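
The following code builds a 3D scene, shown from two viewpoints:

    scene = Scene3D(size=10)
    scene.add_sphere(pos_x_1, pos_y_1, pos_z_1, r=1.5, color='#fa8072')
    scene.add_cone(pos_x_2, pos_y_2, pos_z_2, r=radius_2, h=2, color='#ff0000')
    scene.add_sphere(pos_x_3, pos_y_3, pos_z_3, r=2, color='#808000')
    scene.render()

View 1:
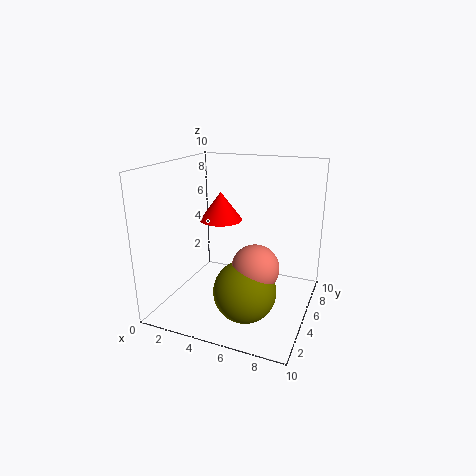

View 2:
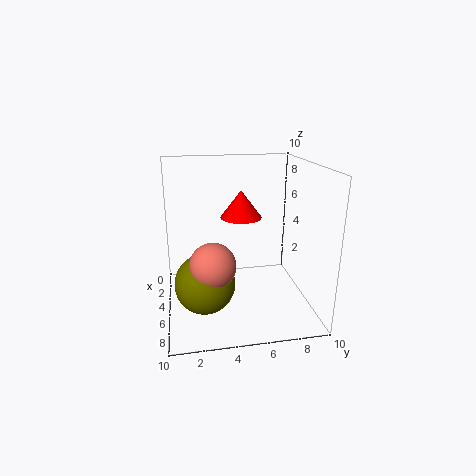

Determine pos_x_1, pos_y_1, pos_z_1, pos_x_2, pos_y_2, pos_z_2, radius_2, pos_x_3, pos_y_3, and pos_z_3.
pos_x_1 = 7, pos_y_1 = 3, pos_z_1 = 4, pos_x_2 = 3.5, pos_y_2 = 5.5, pos_z_2 = 6, radius_2 = 1.5, pos_x_3 = 6.5, pos_y_3 = 2.5, pos_z_3 = 2.5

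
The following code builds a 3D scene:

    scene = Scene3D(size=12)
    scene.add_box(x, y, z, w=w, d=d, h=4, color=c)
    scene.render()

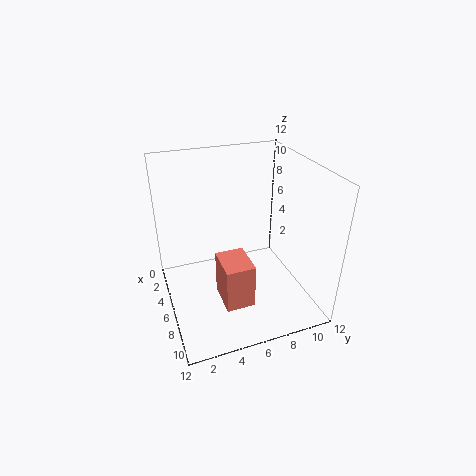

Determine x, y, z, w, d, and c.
x = 5; y = 4.25; z = 0.25; w = 3.25; d = 2.5; c = 'salmon'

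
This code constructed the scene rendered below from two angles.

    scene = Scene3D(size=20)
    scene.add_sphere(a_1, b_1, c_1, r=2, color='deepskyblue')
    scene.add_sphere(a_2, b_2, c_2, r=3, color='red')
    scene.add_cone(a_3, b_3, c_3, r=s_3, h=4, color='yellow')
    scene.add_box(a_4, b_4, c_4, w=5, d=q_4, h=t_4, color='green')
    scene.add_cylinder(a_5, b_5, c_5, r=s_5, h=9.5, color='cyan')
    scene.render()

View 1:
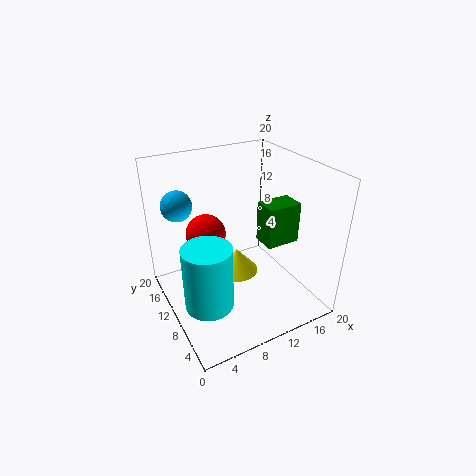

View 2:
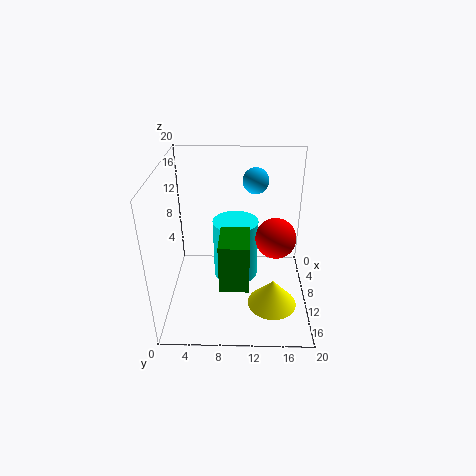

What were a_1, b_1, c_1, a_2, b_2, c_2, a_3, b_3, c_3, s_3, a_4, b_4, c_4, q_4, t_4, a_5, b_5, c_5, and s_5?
a_1 = 2.5, b_1 = 12.5, c_1 = 15.5, a_2 = 7.5, b_2 = 15.5, c_2 = 8.5, a_3 = 12.5, b_3 = 15, c_3 = 0.5, s_3 = 3.5, a_4 = 14, b_4 = 8, c_4 = 8, q_4 = 3.5, t_4 = 6, a_5 = 5, b_5 = 9.5, c_5 = 0.5, s_5 = 3.5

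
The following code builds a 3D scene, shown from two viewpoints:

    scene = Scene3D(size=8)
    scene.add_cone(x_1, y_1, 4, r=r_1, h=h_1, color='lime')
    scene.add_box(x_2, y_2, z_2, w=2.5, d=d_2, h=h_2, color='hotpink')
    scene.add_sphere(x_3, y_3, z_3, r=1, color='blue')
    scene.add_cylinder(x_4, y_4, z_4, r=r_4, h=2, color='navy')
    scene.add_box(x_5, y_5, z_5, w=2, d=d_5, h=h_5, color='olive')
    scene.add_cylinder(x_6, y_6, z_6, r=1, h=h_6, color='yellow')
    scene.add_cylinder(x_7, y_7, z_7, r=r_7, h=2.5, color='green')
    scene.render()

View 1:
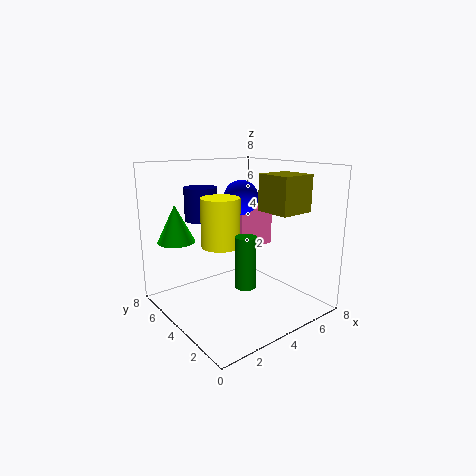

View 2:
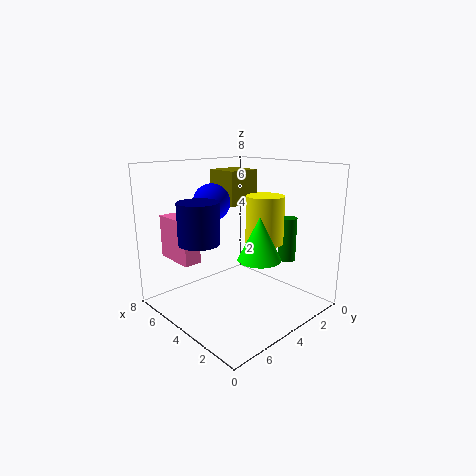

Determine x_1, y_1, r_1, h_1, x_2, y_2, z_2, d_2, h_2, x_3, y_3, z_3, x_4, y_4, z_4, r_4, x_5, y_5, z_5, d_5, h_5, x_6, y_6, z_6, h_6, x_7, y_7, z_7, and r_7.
x_1 = 1, y_1 = 5.5, r_1 = 1, h_1 = 2, x_2 = 5.5, y_2 = 5.5, z_2 = 2.5, d_2 = 1, h_2 = 2.5, x_3 = 5, y_3 = 5, z_3 = 6, x_4 = 3.5, y_4 = 7, z_4 = 4.5, r_4 = 1, x_5 = 5, y_5 = 1.5, z_5 = 5.5, d_5 = 2, h_5 = 2, x_6 = 2.5, y_6 = 3.5, z_6 = 4, h_6 = 2.5, x_7 = 2.5, y_7 = 1.5, z_7 = 2.5, r_7 = 0.5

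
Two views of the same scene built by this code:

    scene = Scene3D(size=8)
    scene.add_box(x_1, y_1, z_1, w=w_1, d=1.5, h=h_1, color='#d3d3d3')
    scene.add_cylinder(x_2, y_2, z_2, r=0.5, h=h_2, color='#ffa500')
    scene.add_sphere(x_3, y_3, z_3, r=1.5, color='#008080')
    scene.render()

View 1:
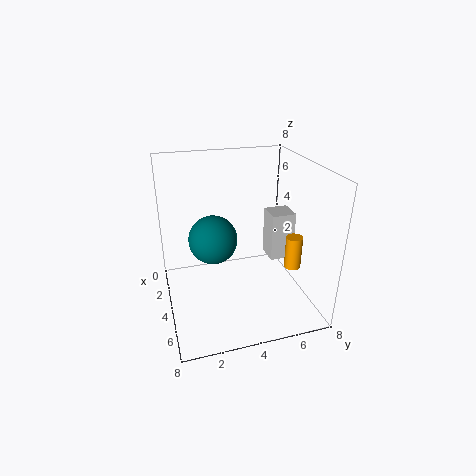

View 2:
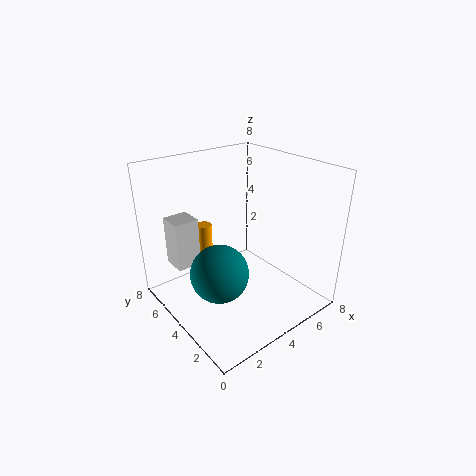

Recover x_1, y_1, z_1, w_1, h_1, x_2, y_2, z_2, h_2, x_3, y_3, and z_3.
x_1 = 1.5, y_1 = 6.5, z_1 = 1.5, w_1 = 1.5, h_1 = 3, x_2 = 4, y_2 = 7.5, z_2 = 1.5, h_2 = 2, x_3 = 2, y_3 = 3, z_3 = 3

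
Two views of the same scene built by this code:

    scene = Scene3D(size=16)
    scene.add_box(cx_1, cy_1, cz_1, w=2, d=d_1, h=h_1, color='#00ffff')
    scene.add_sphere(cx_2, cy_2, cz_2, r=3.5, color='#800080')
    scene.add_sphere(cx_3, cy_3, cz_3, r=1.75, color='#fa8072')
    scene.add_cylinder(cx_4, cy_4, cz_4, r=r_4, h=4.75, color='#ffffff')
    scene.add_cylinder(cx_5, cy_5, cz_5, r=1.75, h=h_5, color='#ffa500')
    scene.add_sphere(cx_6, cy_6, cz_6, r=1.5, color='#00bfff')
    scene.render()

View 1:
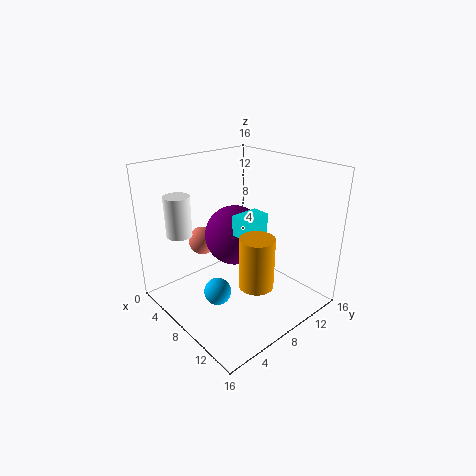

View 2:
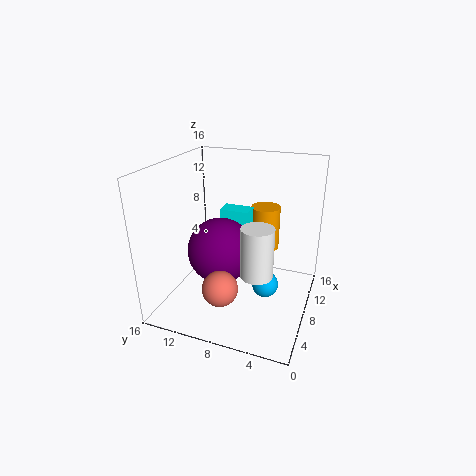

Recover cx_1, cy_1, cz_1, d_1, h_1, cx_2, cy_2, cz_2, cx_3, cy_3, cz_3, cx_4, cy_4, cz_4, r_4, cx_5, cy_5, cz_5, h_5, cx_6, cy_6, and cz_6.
cx_1 = 8.25; cy_1 = 7; cz_1 = 8.75; d_1 = 3.25; h_1 = 2.25; cx_2 = 6; cy_2 = 9.25; cz_2 = 7.25; cx_3 = 1.75; cy_3 = 7.5; cz_3 = 5.5; cx_4 = 2.25; cy_4 = 4; cz_4 = 7.5; r_4 = 1.5; cx_5 = 12.75; cy_5 = 6.25; cz_5 = 5; h_5 = 5.25; cx_6 = 8.25; cy_6 = 4.75; cz_6 = 2.5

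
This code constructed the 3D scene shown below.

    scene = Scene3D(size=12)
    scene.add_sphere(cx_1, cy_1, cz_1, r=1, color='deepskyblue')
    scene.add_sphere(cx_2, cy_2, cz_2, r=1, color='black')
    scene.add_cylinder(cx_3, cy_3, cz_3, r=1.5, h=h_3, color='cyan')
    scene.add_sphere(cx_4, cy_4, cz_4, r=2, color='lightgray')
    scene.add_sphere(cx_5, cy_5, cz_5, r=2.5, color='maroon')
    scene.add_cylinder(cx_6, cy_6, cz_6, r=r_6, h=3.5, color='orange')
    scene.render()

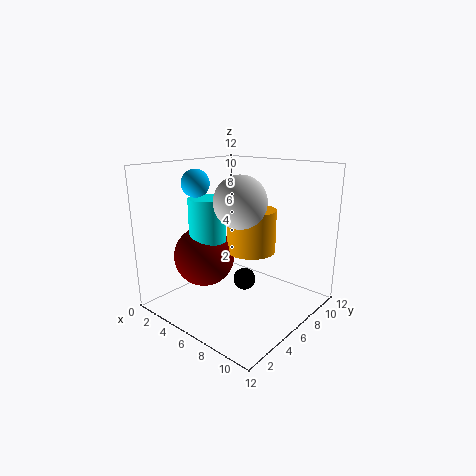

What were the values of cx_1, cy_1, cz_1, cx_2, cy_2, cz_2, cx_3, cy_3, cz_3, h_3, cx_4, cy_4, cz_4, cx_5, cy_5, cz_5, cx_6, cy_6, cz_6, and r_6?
cx_1 = 5.5
cy_1 = 2
cz_1 = 11
cx_2 = 5.5
cy_2 = 7.5
cz_2 = 1.5
cx_3 = 4.5
cy_3 = 4
cz_3 = 4.5
h_3 = 5
cx_4 = 7.5
cy_4 = 4.5
cz_4 = 9.5
cx_5 = 4
cy_5 = 4
cz_5 = 4.5
cx_6 = 7
cy_6 = 6.5
cz_6 = 5
r_6 = 2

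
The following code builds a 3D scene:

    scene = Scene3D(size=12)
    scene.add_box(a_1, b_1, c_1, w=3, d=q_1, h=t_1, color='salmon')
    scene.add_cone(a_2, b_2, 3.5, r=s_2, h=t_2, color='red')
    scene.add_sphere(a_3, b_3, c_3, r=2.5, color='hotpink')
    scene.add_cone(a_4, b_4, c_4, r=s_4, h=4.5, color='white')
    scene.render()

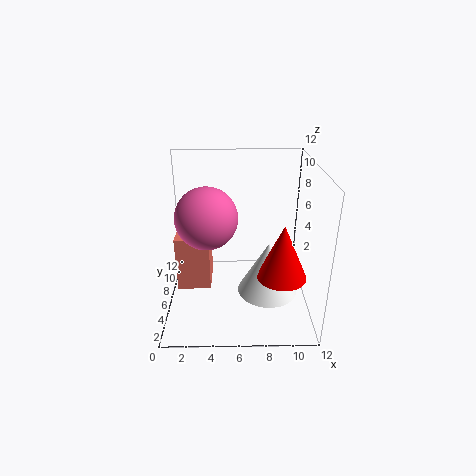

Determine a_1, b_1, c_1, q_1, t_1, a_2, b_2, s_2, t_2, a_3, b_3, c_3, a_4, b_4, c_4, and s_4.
a_1 = 0.5; b_1 = 6.5; c_1 = 0.5; q_1 = 3.5; t_1 = 5; a_2 = 9.5; b_2 = 4; s_2 = 2; t_2 = 4.5; a_3 = 3.5; b_3 = 5.5; c_3 = 8; a_4 = 8.5; b_4 = 5; c_4 = 1.5; s_4 = 2.5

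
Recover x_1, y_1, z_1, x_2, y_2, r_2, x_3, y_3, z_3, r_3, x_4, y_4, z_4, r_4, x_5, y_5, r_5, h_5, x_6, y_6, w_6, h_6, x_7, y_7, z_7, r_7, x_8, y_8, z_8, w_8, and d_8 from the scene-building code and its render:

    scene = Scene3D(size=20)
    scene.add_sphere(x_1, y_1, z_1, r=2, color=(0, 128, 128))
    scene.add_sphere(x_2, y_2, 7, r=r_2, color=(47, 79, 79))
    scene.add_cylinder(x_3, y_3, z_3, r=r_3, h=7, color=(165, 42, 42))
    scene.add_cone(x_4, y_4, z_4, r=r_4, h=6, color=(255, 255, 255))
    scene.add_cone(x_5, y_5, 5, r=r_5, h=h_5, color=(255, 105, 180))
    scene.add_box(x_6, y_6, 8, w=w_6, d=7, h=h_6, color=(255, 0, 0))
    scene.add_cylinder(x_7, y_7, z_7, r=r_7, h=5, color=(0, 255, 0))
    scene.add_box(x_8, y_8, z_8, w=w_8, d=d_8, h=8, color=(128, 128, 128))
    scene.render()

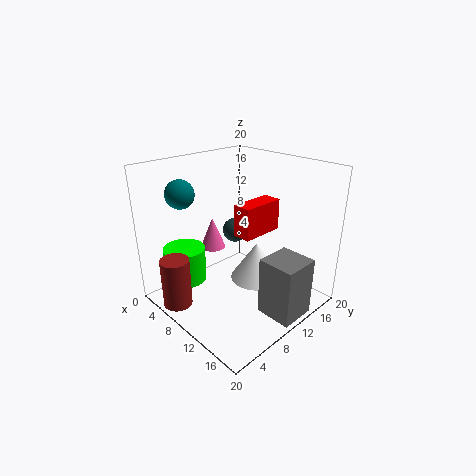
x_1 = 4, y_1 = 5, z_1 = 16, x_2 = 3, y_2 = 16, r_2 = 2, x_3 = 6, y_3 = 2, z_3 = 1, r_3 = 2, x_4 = 9, y_4 = 15, z_4 = 1, r_4 = 4, x_5 = 2, y_5 = 12, r_5 = 2, h_5 = 5, x_6 = 6, y_6 = 13, w_6 = 3, h_6 = 5, x_7 = 4, y_7 = 5, z_7 = 3, r_7 = 3, x_8 = 15, y_8 = 9, z_8 = 1, w_8 = 5, d_8 = 5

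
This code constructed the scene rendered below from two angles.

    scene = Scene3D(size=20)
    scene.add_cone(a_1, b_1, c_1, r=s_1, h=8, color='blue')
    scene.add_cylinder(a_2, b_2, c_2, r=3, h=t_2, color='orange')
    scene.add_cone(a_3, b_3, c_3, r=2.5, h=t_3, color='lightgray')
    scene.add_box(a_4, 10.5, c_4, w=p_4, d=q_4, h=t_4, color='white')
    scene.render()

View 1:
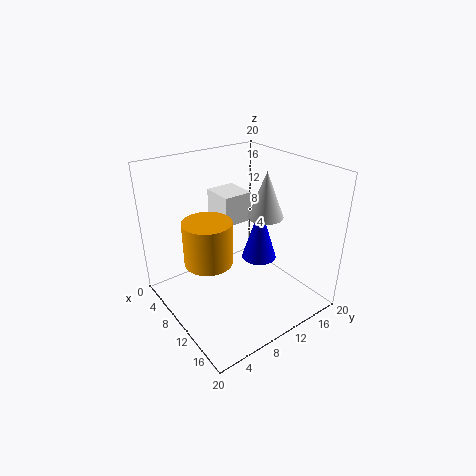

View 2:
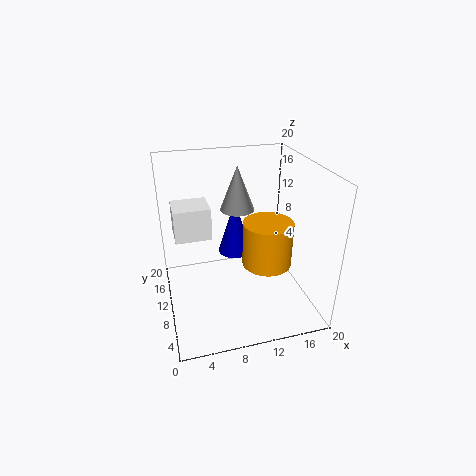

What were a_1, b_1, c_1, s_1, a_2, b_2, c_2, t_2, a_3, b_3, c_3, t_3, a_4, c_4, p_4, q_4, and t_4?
a_1 = 10.5, b_1 = 13.5, c_1 = 6, s_1 = 2.5, a_2 = 12, b_2 = 4, c_2 = 9.5, t_2 = 5.5, a_3 = 11, b_3 = 14, c_3 = 12.5, t_3 = 6.5, a_4 = 1.5, c_4 = 10, p_4 = 5, q_4 = 4.5, t_4 = 4.5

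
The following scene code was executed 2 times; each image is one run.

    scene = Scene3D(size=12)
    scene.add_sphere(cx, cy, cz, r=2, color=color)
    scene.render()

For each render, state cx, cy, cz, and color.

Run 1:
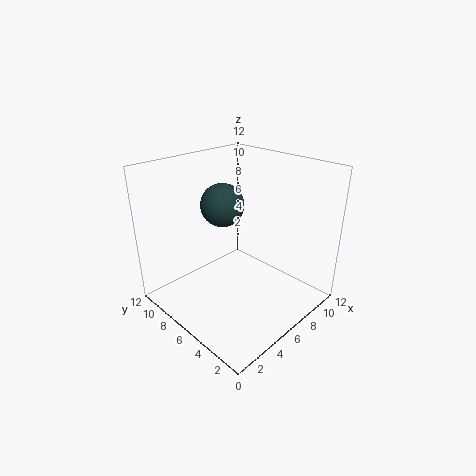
cx = 7.5; cy = 9.5; cz = 7.5; color = 'darkslategray'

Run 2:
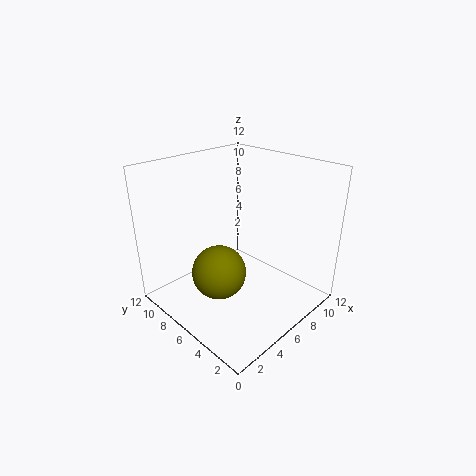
cx = 2.5; cy = 4.5; cz = 5; color = 'olive'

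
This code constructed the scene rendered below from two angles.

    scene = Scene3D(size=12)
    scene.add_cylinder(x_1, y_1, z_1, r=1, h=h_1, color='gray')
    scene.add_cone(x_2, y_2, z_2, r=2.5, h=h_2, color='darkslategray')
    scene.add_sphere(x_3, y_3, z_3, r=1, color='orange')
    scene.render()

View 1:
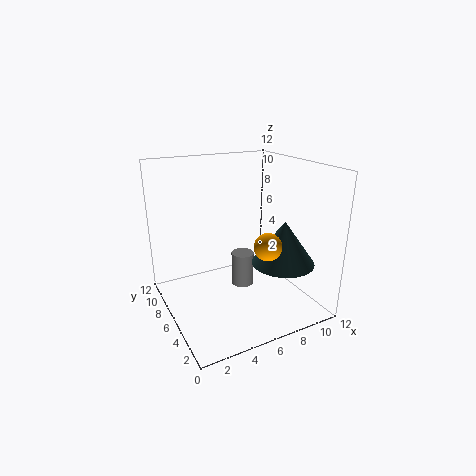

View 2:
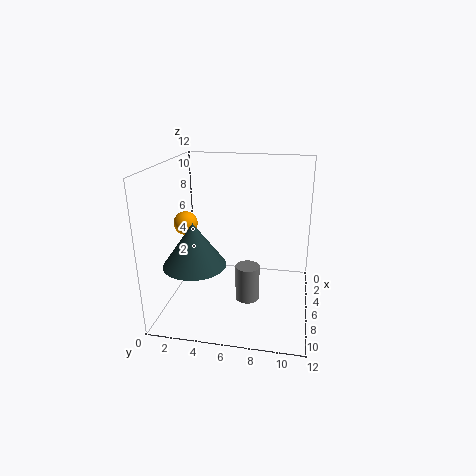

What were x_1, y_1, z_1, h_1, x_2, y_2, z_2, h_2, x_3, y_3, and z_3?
x_1 = 7
y_1 = 7
z_1 = 1
h_1 = 3
x_2 = 8.5
y_2 = 3
z_2 = 4.5
h_2 = 3.5
x_3 = 6
y_3 = 1.5
z_3 = 7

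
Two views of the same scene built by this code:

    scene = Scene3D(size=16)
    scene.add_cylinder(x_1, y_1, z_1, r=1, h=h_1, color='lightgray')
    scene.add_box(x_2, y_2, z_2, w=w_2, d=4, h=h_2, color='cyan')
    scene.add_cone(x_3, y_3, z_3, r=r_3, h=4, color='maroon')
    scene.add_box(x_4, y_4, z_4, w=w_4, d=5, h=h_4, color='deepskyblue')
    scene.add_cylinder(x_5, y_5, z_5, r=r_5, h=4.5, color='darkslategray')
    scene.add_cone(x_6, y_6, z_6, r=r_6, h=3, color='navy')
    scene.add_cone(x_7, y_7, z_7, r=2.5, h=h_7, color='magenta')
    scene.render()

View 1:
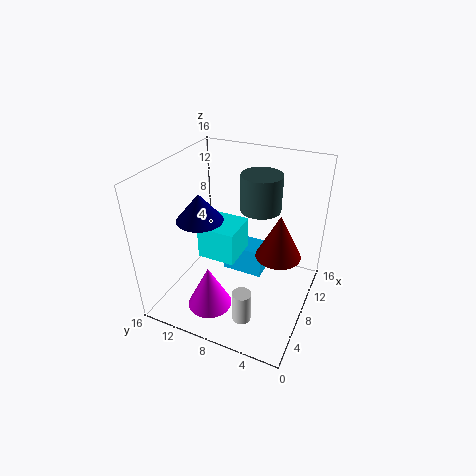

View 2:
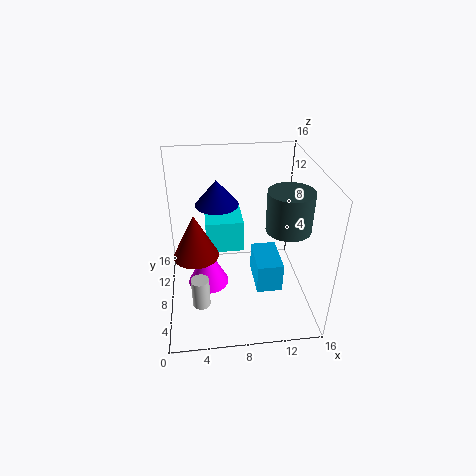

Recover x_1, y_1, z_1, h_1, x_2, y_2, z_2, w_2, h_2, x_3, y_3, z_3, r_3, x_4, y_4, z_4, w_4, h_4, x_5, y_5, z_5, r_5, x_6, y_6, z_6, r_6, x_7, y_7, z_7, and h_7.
x_1 = 3.5
y_1 = 5.5
z_1 = 1
h_1 = 3.5
x_2 = 4.5
y_2 = 7
z_2 = 7
w_2 = 4
h_2 = 3.5
x_3 = 3.5
y_3 = 2
z_3 = 10.5
r_3 = 2
x_4 = 10
y_4 = 6
z_4 = 1.5
w_4 = 3
h_4 = 3.5
x_5 = 13.5
y_5 = 7.5
z_5 = 9
r_5 = 2.5
x_6 = 6
y_6 = 11.5
z_6 = 10.5
r_6 = 2.5
x_7 = 4.5
y_7 = 10
z_7 = 0.5
h_7 = 5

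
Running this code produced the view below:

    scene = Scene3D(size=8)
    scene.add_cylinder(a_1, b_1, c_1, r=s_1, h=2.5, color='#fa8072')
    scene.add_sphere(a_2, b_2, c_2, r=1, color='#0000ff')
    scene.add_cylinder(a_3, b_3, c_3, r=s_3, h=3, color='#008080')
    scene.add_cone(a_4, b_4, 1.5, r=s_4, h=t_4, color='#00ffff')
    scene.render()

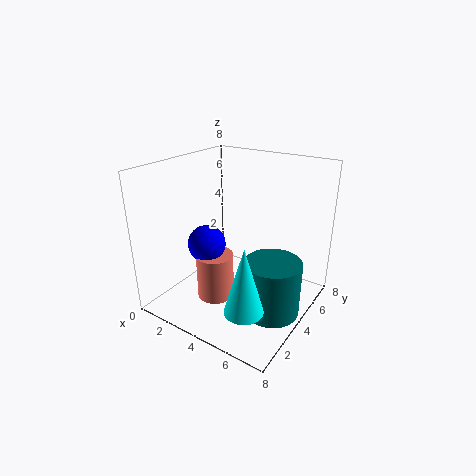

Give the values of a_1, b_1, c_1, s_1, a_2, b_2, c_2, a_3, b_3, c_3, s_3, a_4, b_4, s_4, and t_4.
a_1 = 3.5
b_1 = 2.5
c_1 = 1
s_1 = 1
a_2 = 3
b_2 = 2.5
c_2 = 4
a_3 = 6.5
b_3 = 3.5
c_3 = 0.5
s_3 = 1.5
a_4 = 6
b_4 = 1.5
s_4 = 1
t_4 = 3.5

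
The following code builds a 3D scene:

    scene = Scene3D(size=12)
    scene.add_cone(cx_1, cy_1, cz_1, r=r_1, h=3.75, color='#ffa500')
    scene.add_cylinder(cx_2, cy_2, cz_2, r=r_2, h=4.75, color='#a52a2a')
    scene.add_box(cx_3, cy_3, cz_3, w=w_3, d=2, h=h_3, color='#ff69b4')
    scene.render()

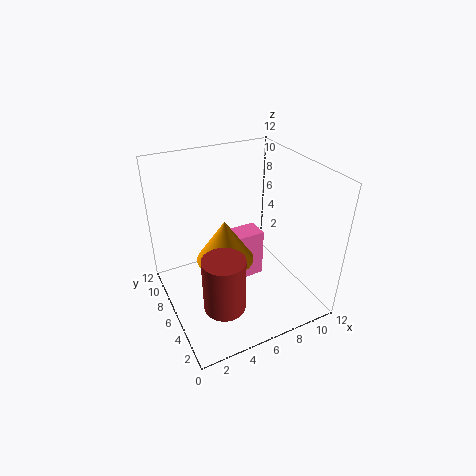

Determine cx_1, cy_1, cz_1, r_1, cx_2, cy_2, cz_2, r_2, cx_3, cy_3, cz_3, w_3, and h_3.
cx_1 = 5.25
cy_1 = 7
cz_1 = 3.5
r_1 = 2.5
cx_2 = 3.75
cy_2 = 4
cz_2 = 1
r_2 = 1.75
cx_3 = 5.75
cy_3 = 6.75
cz_3 = 0.75
w_3 = 3.25
h_3 = 4.5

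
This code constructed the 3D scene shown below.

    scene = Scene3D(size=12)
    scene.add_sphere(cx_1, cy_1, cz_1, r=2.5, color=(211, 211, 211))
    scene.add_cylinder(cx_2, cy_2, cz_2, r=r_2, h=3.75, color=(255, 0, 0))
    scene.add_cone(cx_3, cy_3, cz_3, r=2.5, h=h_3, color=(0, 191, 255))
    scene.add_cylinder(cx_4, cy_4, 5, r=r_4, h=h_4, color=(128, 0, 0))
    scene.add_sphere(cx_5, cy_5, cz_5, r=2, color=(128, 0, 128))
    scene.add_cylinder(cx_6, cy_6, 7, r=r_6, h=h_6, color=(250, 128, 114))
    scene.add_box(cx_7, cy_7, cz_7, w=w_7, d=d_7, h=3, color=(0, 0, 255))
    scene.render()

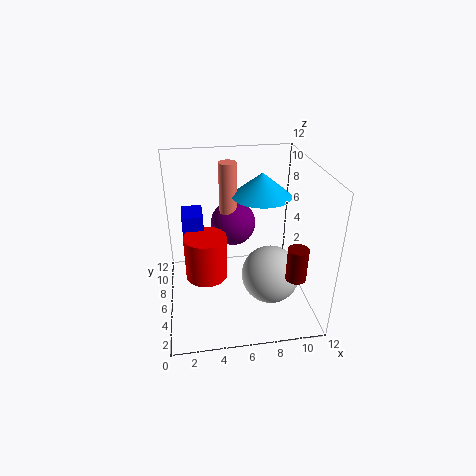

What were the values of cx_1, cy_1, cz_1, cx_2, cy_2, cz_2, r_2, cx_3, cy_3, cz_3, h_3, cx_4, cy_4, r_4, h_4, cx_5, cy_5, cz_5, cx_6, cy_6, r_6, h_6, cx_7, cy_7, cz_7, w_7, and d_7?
cx_1 = 8.75
cy_1 = 5.25
cz_1 = 2.5
cx_2 = 3.25
cy_2 = 5.75
cz_2 = 2.75
r_2 = 1.75
cx_3 = 8.25
cy_3 = 7.5
cz_3 = 9
h_3 = 2
cx_4 = 9.5
cy_4 = 1.25
r_4 = 0.75
h_4 = 2.5
cx_5 = 6
cy_5 = 8.75
cz_5 = 6
cx_6 = 5.5
cy_6 = 8.25
r_6 = 0.75
h_6 = 4.75
cx_7 = 1.5
cy_7 = 6.75
cz_7 = 4.75
w_7 = 1.75
d_7 = 2.5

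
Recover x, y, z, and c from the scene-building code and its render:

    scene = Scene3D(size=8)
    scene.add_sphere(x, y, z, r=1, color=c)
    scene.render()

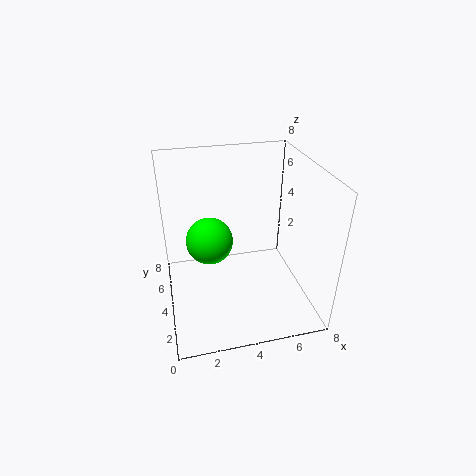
x = 2
y = 1
z = 6
c = 'lime'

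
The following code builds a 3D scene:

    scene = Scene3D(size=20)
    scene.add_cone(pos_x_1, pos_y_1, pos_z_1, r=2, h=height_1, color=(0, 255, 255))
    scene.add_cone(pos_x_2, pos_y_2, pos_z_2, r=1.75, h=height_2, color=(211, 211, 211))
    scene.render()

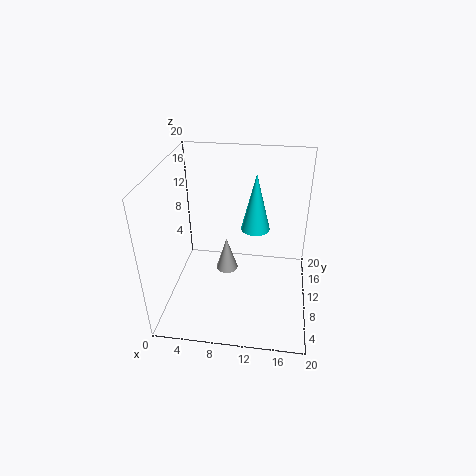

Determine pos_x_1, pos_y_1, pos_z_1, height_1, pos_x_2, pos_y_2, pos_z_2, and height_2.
pos_x_1 = 12.25
pos_y_1 = 11.25
pos_z_1 = 11
height_1 = 8
pos_x_2 = 7.5
pos_y_2 = 14.5
pos_z_2 = 1.25
height_2 = 5.5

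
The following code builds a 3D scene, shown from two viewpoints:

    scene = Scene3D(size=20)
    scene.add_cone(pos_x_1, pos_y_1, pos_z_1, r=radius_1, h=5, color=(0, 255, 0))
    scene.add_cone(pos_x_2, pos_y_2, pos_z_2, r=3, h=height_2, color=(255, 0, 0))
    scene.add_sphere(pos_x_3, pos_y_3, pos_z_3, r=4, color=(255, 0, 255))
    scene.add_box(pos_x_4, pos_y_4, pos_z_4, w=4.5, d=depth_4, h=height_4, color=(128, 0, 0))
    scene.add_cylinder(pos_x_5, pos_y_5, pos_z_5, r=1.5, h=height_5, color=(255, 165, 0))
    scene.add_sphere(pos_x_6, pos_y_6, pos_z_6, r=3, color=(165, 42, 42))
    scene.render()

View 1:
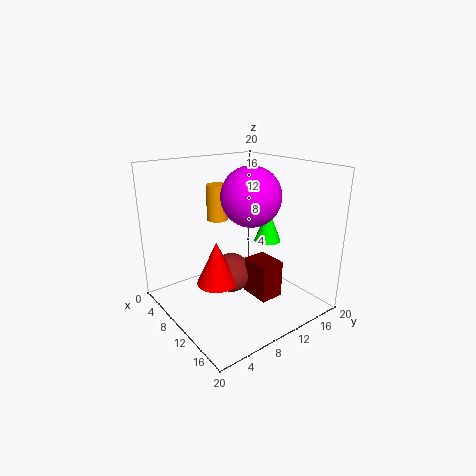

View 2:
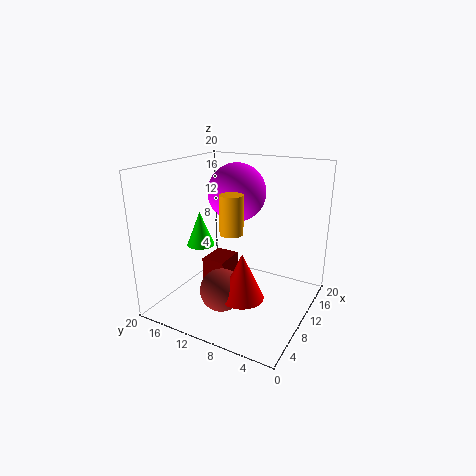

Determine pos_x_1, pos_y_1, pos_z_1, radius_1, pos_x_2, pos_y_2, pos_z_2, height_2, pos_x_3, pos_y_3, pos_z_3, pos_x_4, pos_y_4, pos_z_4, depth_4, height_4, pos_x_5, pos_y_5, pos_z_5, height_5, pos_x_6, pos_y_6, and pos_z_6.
pos_x_1 = 9.5, pos_y_1 = 16, pos_z_1 = 8, radius_1 = 2, pos_x_2 = 7.5, pos_y_2 = 8, pos_z_2 = 2.5, height_2 = 6.5, pos_x_3 = 11.5, pos_y_3 = 11, pos_z_3 = 16, pos_x_4 = 9, pos_y_4 = 12, pos_z_4 = 0.5, depth_4 = 3.5, height_4 = 5.5, pos_x_5 = 6.5, pos_y_5 = 9, pos_z_5 = 12, height_5 = 5, pos_x_6 = 7, pos_y_6 = 11, pos_z_6 = 3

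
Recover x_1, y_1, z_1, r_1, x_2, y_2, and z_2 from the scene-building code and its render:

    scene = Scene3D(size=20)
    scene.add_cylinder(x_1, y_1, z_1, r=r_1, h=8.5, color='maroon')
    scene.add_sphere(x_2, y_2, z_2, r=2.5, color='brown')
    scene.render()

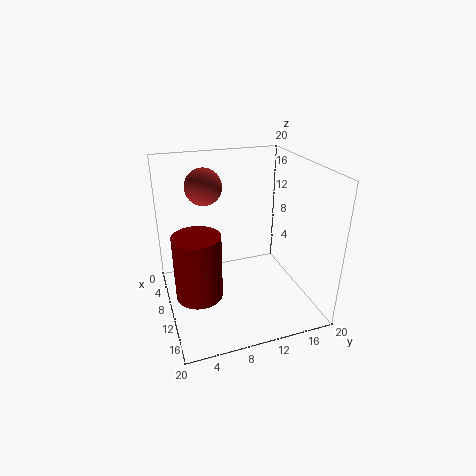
x_1 = 13.5; y_1 = 3.5; z_1 = 4.5; r_1 = 3; x_2 = 7.5; y_2 = 6; z_2 = 17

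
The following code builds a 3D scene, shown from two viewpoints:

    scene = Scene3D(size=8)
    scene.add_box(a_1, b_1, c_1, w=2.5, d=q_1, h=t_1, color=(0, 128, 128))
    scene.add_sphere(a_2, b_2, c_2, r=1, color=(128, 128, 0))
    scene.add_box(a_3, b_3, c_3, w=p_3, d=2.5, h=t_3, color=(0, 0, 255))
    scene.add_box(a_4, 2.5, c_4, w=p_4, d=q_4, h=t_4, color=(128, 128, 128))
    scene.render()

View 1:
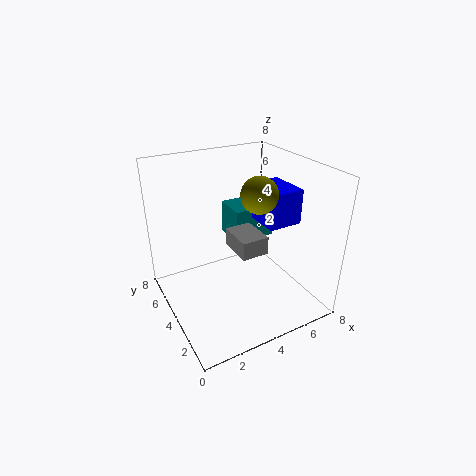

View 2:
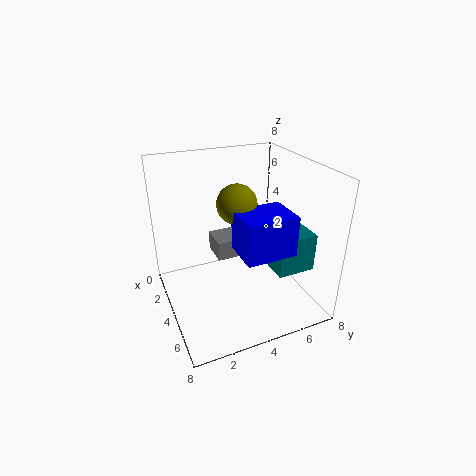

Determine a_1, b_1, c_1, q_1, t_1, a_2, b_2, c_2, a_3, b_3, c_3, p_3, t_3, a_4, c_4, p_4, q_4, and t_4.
a_1 = 4.5; b_1 = 5; c_1 = 3; q_1 = 2; t_1 = 2; a_2 = 5; b_2 = 3.5; c_2 = 6.5; a_3 = 5.5; b_3 = 3; c_3 = 4.5; p_3 = 2; t_3 = 2; a_4 = 3.5; c_4 = 3.5; p_4 = 1.5; q_4 = 2; t_4 = 1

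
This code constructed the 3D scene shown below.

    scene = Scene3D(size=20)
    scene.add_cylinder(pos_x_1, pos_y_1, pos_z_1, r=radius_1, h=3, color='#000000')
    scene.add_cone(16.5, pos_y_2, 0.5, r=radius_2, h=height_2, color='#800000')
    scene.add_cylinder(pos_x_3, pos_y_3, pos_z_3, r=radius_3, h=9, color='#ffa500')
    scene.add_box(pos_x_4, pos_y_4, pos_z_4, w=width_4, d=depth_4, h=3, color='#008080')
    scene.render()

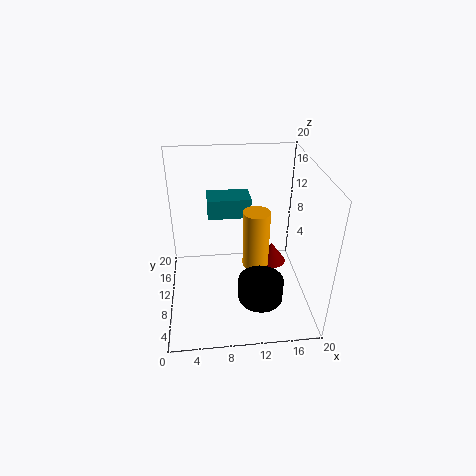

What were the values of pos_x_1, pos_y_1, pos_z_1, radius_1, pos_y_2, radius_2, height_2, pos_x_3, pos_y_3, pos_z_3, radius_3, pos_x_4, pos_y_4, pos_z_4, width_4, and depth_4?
pos_x_1 = 12.5; pos_y_1 = 5; pos_z_1 = 3.5; radius_1 = 3; pos_y_2 = 17; radius_2 = 2.5; height_2 = 3.5; pos_x_3 = 13; pos_y_3 = 12.5; pos_z_3 = 3.5; radius_3 = 2; pos_x_4 = 6; pos_y_4 = 14.5; pos_z_4 = 10.5; width_4 = 6.5; depth_4 = 4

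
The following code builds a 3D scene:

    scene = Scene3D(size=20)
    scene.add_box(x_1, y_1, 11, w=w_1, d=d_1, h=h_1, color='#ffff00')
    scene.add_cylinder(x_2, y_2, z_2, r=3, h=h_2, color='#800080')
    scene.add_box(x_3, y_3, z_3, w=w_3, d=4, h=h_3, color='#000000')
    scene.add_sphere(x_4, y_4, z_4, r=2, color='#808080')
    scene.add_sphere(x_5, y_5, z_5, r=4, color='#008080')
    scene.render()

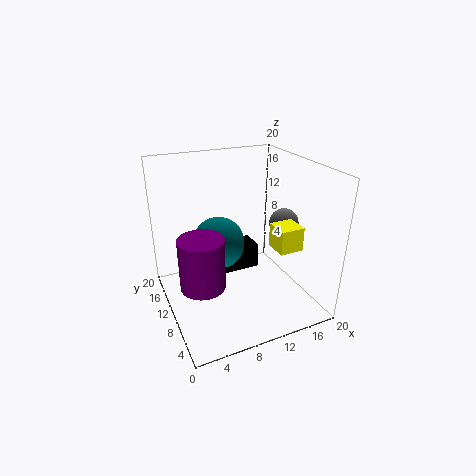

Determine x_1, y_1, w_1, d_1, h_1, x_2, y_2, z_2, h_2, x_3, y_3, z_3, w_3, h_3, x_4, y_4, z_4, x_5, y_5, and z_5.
x_1 = 12; y_1 = 2; w_1 = 3; d_1 = 3; h_1 = 3; x_2 = 4; y_2 = 8; z_2 = 5; h_2 = 7; x_3 = 10; y_3 = 15; z_3 = 1; w_3 = 6; h_3 = 4; x_4 = 16; y_4 = 8; z_4 = 12; x_5 = 9; y_5 = 15; z_5 = 7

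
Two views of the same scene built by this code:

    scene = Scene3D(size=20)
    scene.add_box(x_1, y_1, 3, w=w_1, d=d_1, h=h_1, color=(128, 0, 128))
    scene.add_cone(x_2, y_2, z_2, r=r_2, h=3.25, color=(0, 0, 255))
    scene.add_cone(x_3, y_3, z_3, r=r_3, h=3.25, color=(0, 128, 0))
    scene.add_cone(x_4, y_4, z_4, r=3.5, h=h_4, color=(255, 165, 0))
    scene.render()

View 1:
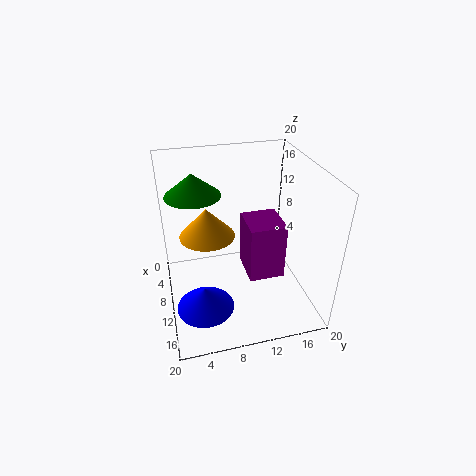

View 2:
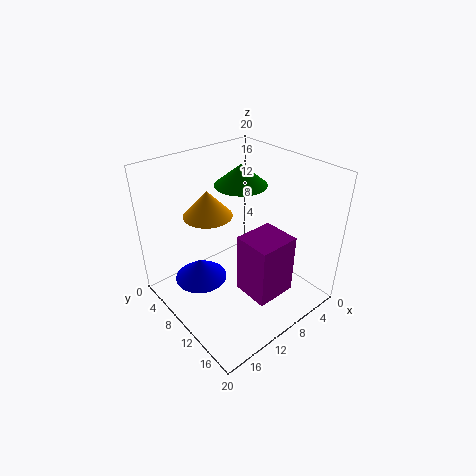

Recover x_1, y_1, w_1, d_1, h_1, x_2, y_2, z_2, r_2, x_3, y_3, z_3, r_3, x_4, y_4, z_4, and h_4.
x_1 = 5.75; y_1 = 11.5; w_1 = 5.75; d_1 = 5.25; h_1 = 8.5; x_2 = 13; y_2 = 4.5; z_2 = 1.25; r_2 = 4; x_3 = 5; y_3 = 4.75; z_3 = 14.75; r_3 = 4; x_4 = 11.75; y_4 = 5.5; z_4 = 12.25; h_4 = 3.75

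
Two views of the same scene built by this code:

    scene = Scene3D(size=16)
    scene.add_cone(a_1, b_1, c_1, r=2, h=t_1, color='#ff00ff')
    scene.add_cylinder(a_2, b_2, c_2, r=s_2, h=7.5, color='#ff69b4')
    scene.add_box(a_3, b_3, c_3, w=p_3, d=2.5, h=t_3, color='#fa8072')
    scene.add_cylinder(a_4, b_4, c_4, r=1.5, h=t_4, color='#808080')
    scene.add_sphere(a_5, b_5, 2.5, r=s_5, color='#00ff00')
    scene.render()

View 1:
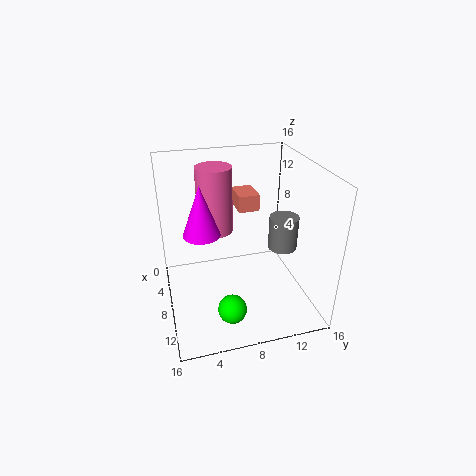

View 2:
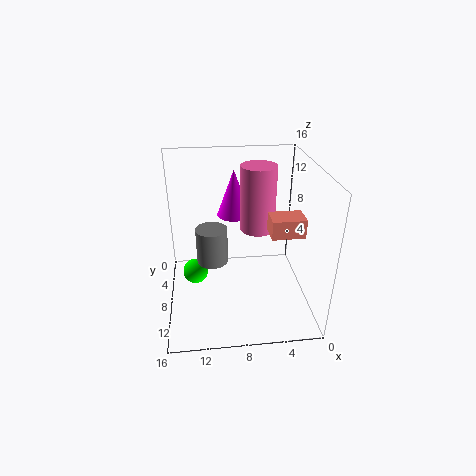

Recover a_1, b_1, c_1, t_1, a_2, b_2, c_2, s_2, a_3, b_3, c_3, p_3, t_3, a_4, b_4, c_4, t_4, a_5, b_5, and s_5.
a_1 = 8, b_1 = 4, c_1 = 9, t_1 = 5.5, a_2 = 5.5, b_2 = 6, c_2 = 8, s_2 = 2, a_3 = 1.5, b_3 = 9, c_3 = 9.5, p_3 = 3.5, t_3 = 2, a_4 = 11, b_4 = 12, c_4 = 8, t_4 = 3.5, a_5 = 13, b_5 = 6, s_5 = 1.5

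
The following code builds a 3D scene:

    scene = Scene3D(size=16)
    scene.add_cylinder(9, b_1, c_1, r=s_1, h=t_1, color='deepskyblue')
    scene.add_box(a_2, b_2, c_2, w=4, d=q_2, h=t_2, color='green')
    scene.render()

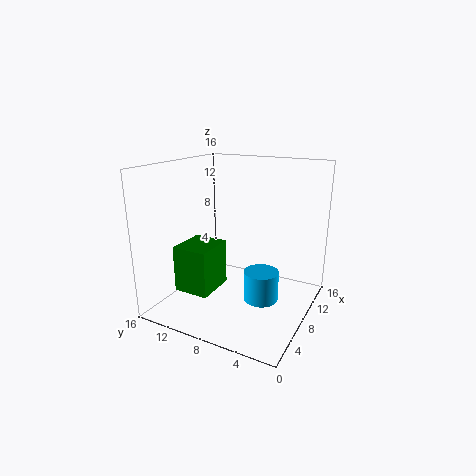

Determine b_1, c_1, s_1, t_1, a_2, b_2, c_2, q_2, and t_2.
b_1 = 5.5
c_1 = 0.5
s_1 = 2
t_1 = 3.5
a_2 = 0.5
b_2 = 7.5
c_2 = 4.5
q_2 = 3.5
t_2 = 4.5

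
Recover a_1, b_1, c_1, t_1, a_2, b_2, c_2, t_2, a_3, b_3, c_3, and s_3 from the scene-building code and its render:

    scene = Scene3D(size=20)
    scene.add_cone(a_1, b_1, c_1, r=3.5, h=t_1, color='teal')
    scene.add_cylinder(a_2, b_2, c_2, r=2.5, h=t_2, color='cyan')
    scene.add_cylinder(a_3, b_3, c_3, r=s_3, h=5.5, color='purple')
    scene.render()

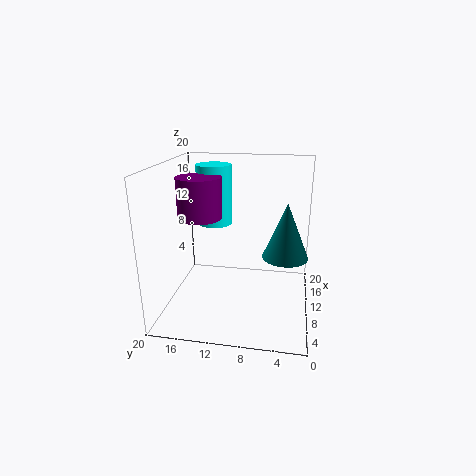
a_1 = 14.5, b_1 = 3.5, c_1 = 5.5, t_1 = 8.5, a_2 = 13, b_2 = 14, c_2 = 11, t_2 = 8.5, a_3 = 9, b_3 = 15, c_3 = 13, s_3 = 3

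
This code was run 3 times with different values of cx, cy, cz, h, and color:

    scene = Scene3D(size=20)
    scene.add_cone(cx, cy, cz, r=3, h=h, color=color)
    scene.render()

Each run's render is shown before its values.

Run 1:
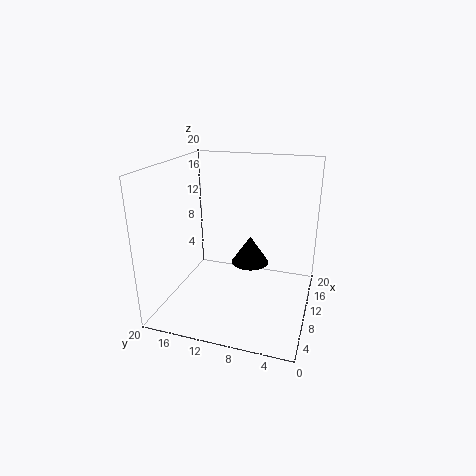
cx = 16.5
cy = 10
cz = 3
h = 4.5
color = 'black'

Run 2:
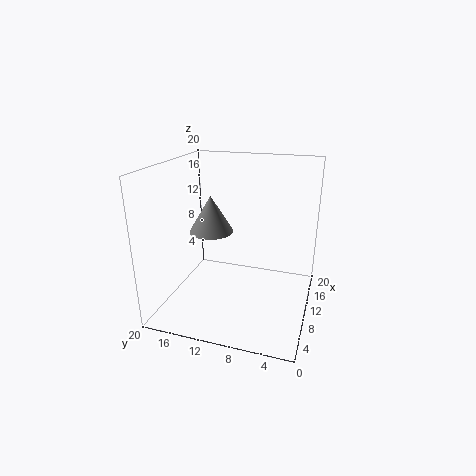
cx = 9
cy = 13.5
cz = 11
h = 5
color = 'gray'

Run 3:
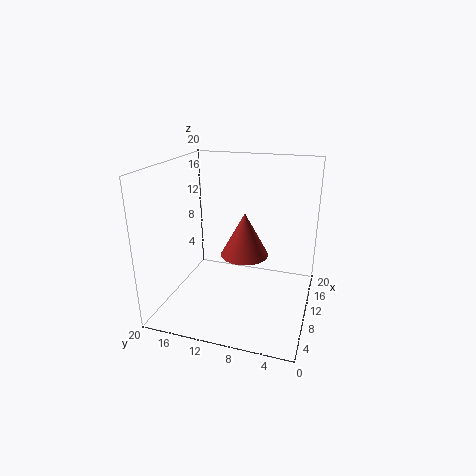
cx = 6.5
cy = 8
cz = 9.5
h = 5.5
color = 'brown'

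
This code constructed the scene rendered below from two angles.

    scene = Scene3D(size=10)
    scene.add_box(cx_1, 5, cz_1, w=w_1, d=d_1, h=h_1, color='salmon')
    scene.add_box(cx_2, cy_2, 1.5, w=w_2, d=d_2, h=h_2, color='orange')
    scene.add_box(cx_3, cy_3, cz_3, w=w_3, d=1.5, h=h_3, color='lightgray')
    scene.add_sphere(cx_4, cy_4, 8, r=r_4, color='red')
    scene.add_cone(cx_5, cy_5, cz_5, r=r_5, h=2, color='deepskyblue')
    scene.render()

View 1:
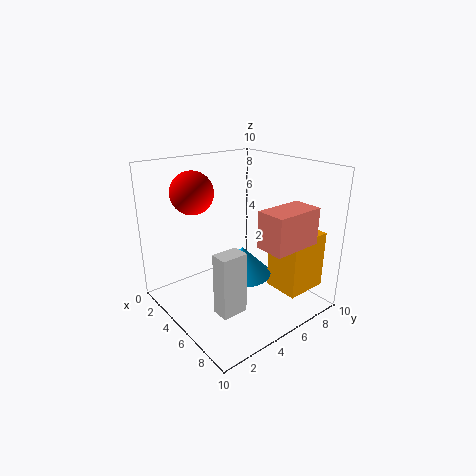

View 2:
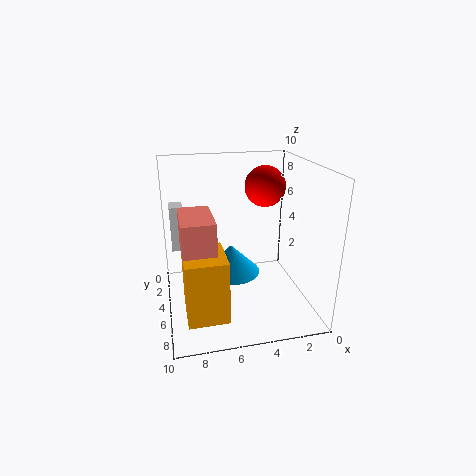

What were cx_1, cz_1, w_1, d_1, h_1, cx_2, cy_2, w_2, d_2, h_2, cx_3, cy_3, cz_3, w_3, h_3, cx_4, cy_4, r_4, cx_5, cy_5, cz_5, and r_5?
cx_1 = 7, cz_1 = 5, w_1 = 2, d_1 = 3.5, h_1 = 2.5, cx_2 = 6.5, cy_2 = 6.5, w_2 = 2.5, d_2 = 3, h_2 = 4, cx_3 = 8.5, cy_3 = 0.5, cz_3 = 3, w_3 = 1, h_3 = 3.5, cx_4 = 2.5, cy_4 = 3, r_4 = 1.5, cx_5 = 5.5, cy_5 = 5, cz_5 = 2.5, r_5 = 2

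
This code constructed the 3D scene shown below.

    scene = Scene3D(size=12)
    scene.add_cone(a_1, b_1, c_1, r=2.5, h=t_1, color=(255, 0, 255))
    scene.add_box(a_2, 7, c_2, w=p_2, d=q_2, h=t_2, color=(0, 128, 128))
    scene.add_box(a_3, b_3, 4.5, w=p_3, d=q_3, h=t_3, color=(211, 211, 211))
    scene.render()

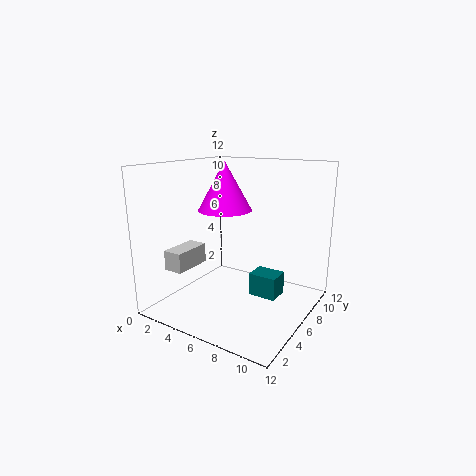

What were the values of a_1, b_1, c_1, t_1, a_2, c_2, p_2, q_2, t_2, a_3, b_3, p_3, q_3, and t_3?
a_1 = 3, b_1 = 8.5, c_1 = 7.5, t_1 = 4.5, a_2 = 6.5, c_2 = 0.5, p_2 = 2.5, q_2 = 2, t_2 = 2, a_3 = 3, b_3 = 0.5, p_3 = 1.5, q_3 = 3, t_3 = 1.5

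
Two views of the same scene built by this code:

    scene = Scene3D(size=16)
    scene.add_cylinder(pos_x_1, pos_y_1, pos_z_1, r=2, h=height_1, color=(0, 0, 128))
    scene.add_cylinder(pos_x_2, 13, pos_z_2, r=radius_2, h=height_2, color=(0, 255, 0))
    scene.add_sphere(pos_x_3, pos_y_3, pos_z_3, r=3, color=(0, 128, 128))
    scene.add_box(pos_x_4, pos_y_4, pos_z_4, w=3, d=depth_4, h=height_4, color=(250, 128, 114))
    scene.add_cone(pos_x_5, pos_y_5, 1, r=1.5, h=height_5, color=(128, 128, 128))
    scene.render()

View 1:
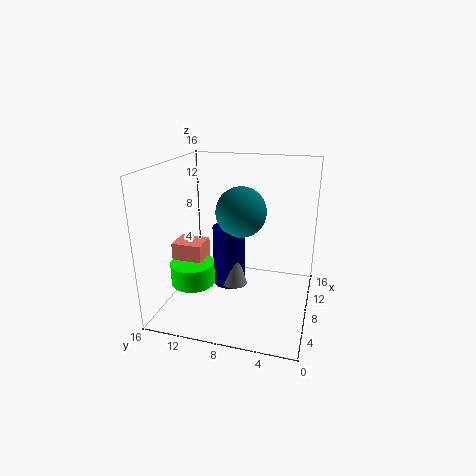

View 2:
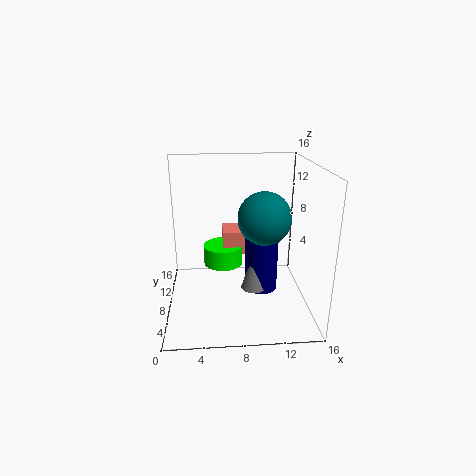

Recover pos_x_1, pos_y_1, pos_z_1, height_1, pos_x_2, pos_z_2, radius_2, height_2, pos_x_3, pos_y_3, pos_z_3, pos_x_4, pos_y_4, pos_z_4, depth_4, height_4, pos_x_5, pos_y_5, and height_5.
pos_x_1 = 11
pos_y_1 = 10
pos_z_1 = 0.5
height_1 = 7.5
pos_x_2 = 6.5
pos_z_2 = 2.5
radius_2 = 2.5
height_2 = 2.5
pos_x_3 = 11
pos_y_3 = 8.5
pos_z_3 = 10
pos_x_4 = 6.5
pos_y_4 = 12
pos_z_4 = 4
depth_4 = 3.5
height_4 = 3
pos_x_5 = 10
pos_y_5 = 9
height_5 = 5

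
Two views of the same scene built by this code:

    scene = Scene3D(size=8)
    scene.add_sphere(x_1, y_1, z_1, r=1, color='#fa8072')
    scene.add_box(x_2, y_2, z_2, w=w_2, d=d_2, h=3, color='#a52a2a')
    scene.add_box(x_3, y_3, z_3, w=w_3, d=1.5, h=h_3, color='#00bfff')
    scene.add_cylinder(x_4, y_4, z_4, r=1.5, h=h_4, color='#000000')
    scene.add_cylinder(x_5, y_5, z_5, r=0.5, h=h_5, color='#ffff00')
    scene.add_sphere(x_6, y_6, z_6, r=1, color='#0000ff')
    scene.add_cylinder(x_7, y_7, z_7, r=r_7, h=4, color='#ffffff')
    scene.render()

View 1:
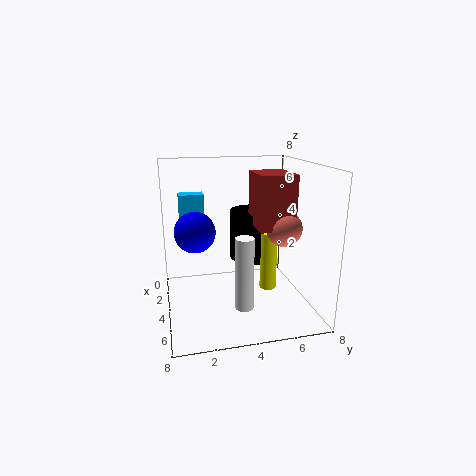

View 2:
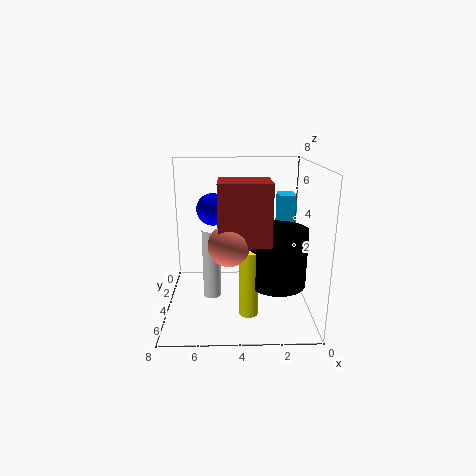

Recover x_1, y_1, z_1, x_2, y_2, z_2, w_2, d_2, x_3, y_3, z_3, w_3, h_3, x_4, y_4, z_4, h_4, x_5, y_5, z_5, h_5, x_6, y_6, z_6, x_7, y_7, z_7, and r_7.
x_1 = 4.5
y_1 = 6.5
z_1 = 4.5
x_2 = 2.5
y_2 = 5
z_2 = 4.5
w_2 = 2.5
d_2 = 2
x_3 = 0.5
y_3 = 1
z_3 = 3
w_3 = 1
h_3 = 3
x_4 = 2
y_4 = 5.5
z_4 = 2
h_4 = 3
x_5 = 3.5
y_5 = 6
z_5 = 0.5
h_5 = 3.5
x_6 = 5.5
y_6 = 1.5
z_6 = 5
x_7 = 5.5
y_7 = 4
z_7 = 0.5
r_7 = 0.5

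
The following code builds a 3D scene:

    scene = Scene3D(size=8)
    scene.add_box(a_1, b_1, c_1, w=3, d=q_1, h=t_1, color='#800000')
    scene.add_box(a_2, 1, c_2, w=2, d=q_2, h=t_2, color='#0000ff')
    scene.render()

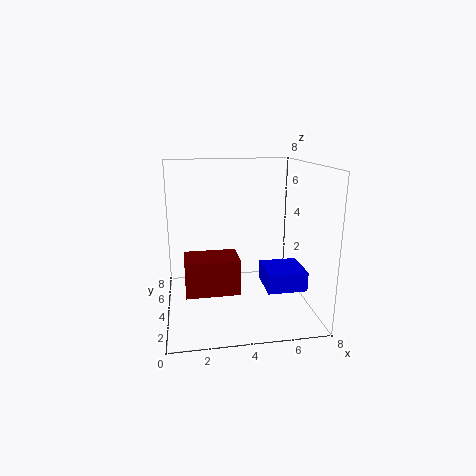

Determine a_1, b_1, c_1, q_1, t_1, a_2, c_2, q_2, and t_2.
a_1 = 1
b_1 = 3
c_1 = 1
q_1 = 2
t_1 = 2
a_2 = 5
c_2 = 2
q_2 = 2
t_2 = 1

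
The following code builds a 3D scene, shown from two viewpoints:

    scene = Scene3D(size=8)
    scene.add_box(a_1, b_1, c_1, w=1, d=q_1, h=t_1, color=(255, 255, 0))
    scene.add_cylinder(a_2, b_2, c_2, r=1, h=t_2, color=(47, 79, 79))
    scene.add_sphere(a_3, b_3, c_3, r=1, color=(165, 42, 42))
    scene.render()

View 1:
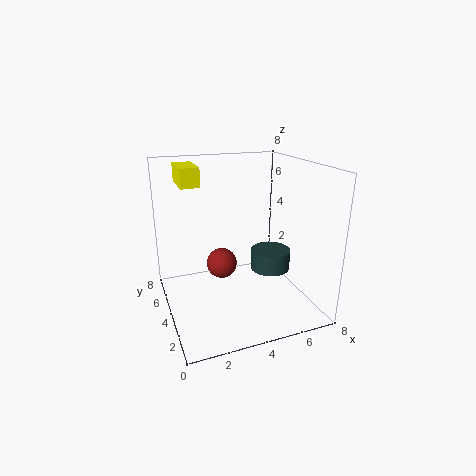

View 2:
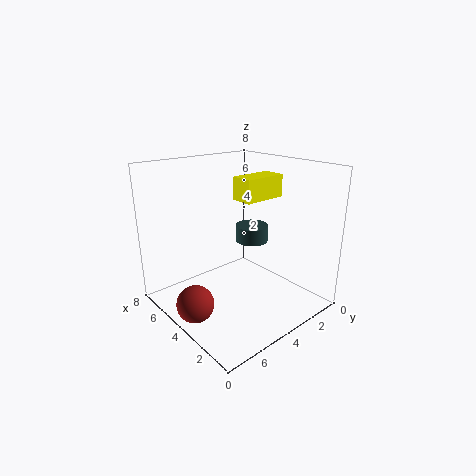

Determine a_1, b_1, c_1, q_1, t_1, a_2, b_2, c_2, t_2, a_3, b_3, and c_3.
a_1 = 1
b_1 = 4
c_1 = 7
q_1 = 2
t_1 = 1
a_2 = 5
b_2 = 2
c_2 = 3
t_2 = 1
a_3 = 4
b_3 = 7
c_3 = 1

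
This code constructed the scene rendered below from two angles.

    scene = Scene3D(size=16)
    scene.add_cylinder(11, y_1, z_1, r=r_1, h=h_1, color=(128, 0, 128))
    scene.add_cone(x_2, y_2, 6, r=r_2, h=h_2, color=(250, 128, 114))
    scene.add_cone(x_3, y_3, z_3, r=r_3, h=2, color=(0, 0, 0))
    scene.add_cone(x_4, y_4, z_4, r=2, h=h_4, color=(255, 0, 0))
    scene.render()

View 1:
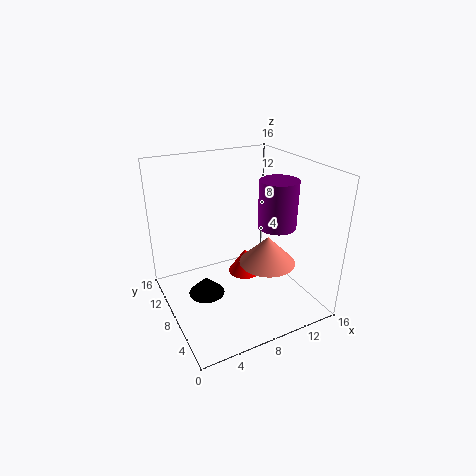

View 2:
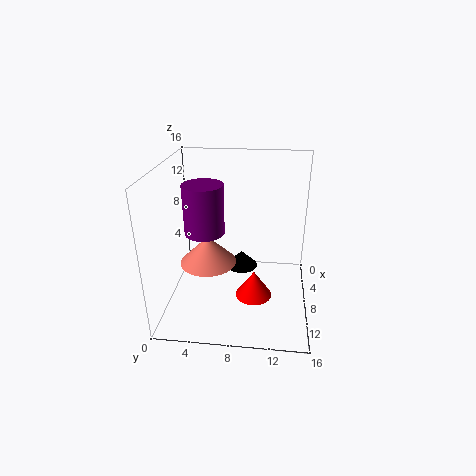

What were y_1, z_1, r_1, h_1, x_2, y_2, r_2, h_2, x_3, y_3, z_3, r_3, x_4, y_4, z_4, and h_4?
y_1 = 5, z_1 = 10, r_1 = 2, h_1 = 5, x_2 = 10, y_2 = 5, r_2 = 3, h_2 = 3, x_3 = 4, y_3 = 8, z_3 = 2, r_3 = 2, x_4 = 10, y_4 = 10, z_4 = 2, h_4 = 3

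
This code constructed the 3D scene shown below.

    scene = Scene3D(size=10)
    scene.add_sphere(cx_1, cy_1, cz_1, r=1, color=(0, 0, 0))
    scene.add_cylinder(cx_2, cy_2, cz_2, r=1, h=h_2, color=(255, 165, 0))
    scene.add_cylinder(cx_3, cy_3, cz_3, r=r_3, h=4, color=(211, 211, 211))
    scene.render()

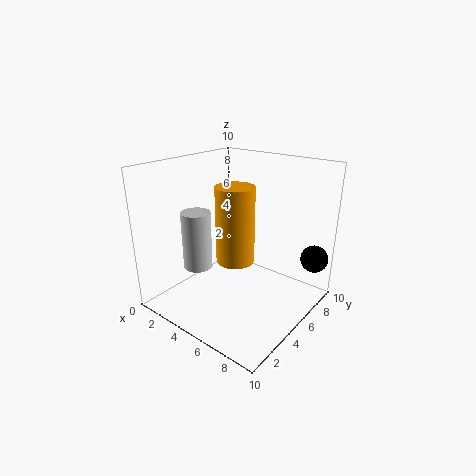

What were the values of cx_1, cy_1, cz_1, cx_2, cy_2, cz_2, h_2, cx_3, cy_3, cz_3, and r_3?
cx_1 = 9; cy_1 = 9; cz_1 = 3; cx_2 = 8; cy_2 = 1; cz_2 = 6; h_2 = 4; cx_3 = 3; cy_3 = 3; cz_3 = 3; r_3 = 1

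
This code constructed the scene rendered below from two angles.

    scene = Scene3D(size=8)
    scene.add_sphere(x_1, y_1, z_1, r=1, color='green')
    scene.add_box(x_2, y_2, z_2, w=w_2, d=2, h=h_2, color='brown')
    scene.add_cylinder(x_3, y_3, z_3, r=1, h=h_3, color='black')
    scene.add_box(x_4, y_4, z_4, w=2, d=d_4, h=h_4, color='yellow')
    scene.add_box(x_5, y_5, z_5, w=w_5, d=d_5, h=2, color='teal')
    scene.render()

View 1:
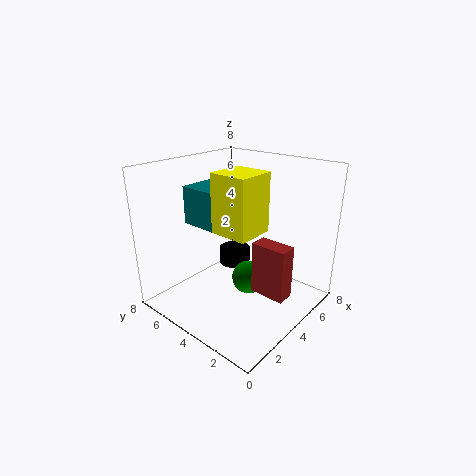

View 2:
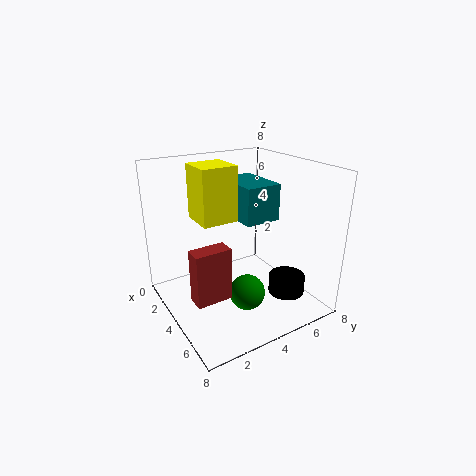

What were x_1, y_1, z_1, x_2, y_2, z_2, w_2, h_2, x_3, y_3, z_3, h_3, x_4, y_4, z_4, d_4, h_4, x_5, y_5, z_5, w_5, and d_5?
x_1 = 5; y_1 = 4; z_1 = 1; x_2 = 4; y_2 = 1; z_2 = 1; w_2 = 1; h_2 = 3; x_3 = 6; y_3 = 6; z_3 = 1; h_3 = 1; x_4 = 2; y_4 = 2; z_4 = 5; d_4 = 2; h_4 = 3; x_5 = 2; y_5 = 4; z_5 = 5; w_5 = 3; d_5 = 2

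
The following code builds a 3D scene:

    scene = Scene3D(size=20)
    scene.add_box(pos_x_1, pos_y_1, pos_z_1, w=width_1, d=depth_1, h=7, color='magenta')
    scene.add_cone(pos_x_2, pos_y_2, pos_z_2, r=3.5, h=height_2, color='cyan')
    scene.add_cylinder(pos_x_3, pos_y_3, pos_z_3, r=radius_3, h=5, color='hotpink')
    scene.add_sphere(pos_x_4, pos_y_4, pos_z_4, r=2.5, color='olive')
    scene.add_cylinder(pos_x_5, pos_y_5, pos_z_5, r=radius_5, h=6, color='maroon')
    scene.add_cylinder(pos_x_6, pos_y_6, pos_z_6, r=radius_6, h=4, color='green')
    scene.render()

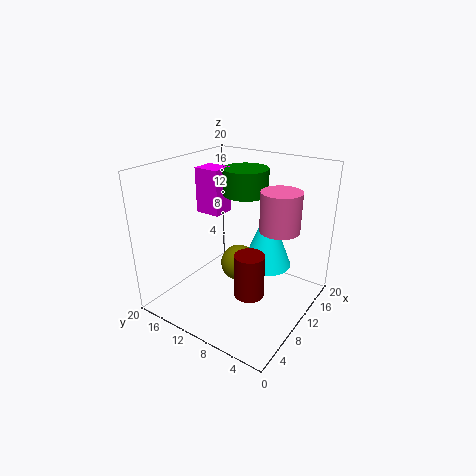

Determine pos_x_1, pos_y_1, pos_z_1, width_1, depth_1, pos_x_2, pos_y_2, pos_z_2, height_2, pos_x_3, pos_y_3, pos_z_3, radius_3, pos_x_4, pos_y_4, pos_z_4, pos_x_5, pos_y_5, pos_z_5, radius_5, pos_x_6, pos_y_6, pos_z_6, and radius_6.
pos_x_1 = 12.5, pos_y_1 = 15.5, pos_z_1 = 11, width_1 = 3.5, depth_1 = 4, pos_x_2 = 13, pos_y_2 = 7, pos_z_2 = 5.5, height_2 = 9, pos_x_3 = 9.5, pos_y_3 = 3.5, pos_z_3 = 13, radius_3 = 2.5, pos_x_4 = 9.5, pos_y_4 = 9.5, pos_z_4 = 6.5, pos_x_5 = 7.5, pos_y_5 = 6.5, pos_z_5 = 3.5, radius_5 = 2, pos_x_6 = 16.5, pos_y_6 = 13, pos_z_6 = 14, radius_6 = 3.5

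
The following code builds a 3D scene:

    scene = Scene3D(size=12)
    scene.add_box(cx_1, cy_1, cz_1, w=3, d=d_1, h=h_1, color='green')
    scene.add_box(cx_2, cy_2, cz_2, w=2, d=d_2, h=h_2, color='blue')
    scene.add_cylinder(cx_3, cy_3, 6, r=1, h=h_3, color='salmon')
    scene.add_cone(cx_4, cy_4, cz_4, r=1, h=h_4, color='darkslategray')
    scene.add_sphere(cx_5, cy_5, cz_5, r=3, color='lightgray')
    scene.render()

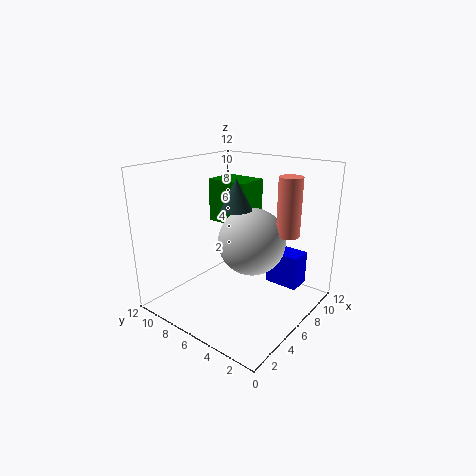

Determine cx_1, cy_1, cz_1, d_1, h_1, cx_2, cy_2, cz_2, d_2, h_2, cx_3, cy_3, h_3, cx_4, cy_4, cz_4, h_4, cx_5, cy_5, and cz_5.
cx_1 = 8, cy_1 = 7, cz_1 = 6, d_1 = 4, h_1 = 4, cx_2 = 9, cy_2 = 2, cz_2 = 1, d_2 = 3, h_2 = 3, cx_3 = 9, cy_3 = 3, h_3 = 5, cx_4 = 2, cy_4 = 3, cz_4 = 10, h_4 = 2, cx_5 = 8, cy_5 = 6, cz_5 = 5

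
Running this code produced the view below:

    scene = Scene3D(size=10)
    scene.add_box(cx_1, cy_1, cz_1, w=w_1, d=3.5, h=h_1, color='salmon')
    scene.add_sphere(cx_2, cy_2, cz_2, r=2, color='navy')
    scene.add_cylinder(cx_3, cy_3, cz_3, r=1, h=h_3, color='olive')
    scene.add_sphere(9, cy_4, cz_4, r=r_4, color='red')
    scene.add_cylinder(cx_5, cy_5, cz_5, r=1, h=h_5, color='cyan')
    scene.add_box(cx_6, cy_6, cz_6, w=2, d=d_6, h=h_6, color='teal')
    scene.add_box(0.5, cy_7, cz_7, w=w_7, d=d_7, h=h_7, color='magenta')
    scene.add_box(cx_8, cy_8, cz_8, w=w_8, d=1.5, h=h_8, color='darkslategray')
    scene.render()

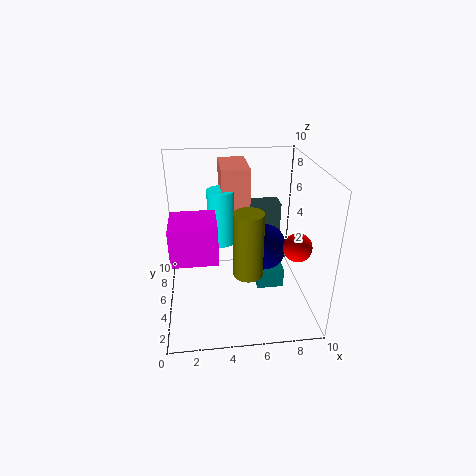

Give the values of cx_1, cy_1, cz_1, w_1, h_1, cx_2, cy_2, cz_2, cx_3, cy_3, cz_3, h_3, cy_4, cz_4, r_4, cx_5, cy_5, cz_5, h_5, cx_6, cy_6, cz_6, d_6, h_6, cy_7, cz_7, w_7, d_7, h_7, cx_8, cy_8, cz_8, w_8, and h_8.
cx_1 = 4, cy_1 = 6, cz_1 = 5.5, w_1 = 2, h_1 = 4, cx_2 = 7, cy_2 = 7, cz_2 = 3, cx_3 = 5.5, cy_3 = 3.5, cz_3 = 3, h_3 = 4.5, cy_4 = 4, cz_4 = 4.5, r_4 = 1, cx_5 = 4, cy_5 = 6.5, cz_5 = 4, h_5 = 4, cx_6 = 6.5, cy_6 = 5, cz_6 = 0.5, d_6 = 3, h_6 = 1.5, cy_7 = 2.5, cz_7 = 4.5, w_7 = 3, d_7 = 3, h_7 = 2.5, cx_8 = 6, cy_8 = 7, cz_8 = 3.5, w_8 = 2.5, h_8 = 3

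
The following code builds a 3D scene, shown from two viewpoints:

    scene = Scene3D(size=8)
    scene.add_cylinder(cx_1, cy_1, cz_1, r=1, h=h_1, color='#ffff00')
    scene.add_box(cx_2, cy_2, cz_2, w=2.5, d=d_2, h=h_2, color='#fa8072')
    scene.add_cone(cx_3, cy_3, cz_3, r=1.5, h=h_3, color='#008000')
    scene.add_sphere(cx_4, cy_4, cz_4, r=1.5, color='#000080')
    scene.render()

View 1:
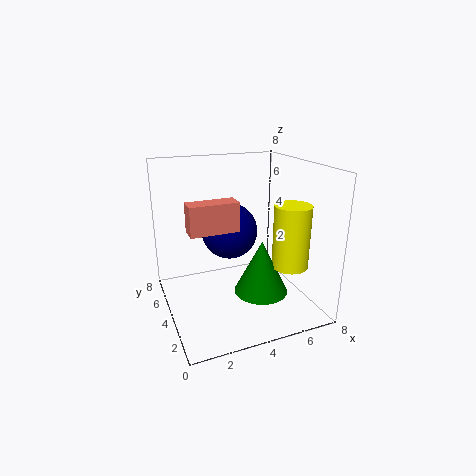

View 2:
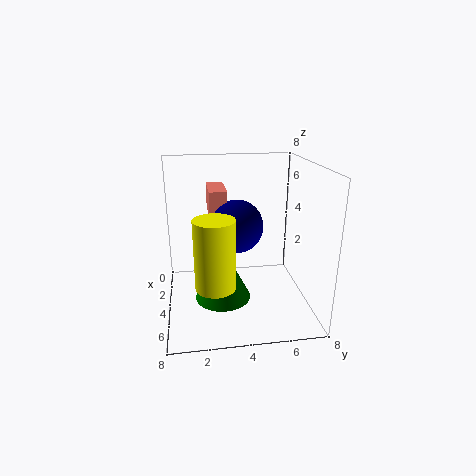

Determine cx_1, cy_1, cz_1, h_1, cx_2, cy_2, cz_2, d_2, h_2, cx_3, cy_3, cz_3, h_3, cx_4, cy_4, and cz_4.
cx_1 = 6.5
cy_1 = 2.5
cz_1 = 2.5
h_1 = 3.5
cx_2 = 1
cy_2 = 2.5
cz_2 = 5
d_2 = 1
h_2 = 1.5
cx_3 = 5
cy_3 = 3
cz_3 = 1
h_3 = 3
cx_4 = 3.5
cy_4 = 4
cz_4 = 4.5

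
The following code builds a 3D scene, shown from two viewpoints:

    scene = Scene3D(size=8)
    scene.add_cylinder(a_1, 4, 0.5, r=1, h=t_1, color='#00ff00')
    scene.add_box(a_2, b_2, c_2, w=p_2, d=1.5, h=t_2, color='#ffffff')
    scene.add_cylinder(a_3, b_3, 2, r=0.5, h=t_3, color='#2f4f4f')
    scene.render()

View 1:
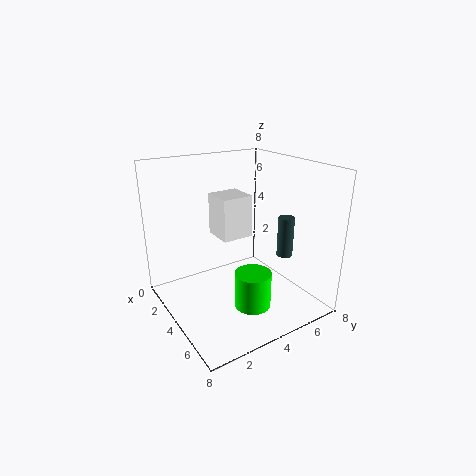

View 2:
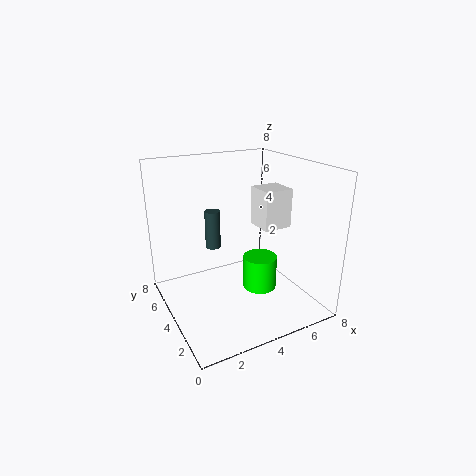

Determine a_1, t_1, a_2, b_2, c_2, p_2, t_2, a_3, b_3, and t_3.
a_1 = 5.5; t_1 = 2; a_2 = 4.5; b_2 = 2; c_2 = 5; p_2 = 1.5; t_2 = 2; a_3 = 4; b_3 = 7.5; t_3 = 2.5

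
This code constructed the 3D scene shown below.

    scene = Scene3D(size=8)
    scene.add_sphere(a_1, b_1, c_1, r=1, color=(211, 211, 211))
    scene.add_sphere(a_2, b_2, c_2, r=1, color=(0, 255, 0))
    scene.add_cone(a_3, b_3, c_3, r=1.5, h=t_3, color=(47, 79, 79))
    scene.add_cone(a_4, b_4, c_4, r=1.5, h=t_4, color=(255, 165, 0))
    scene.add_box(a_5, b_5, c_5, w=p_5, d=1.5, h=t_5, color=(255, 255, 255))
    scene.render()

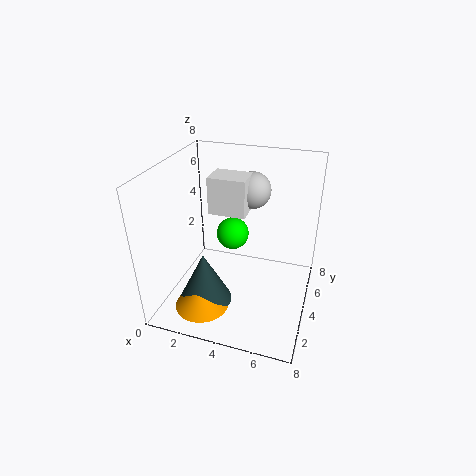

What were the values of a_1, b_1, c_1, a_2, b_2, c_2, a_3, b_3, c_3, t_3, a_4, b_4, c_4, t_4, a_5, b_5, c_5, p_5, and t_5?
a_1 = 4.5, b_1 = 5, c_1 = 6.5, a_2 = 3, b_2 = 6, c_2 = 3, a_3 = 2.5, b_3 = 2.5, c_3 = 0.5, t_3 = 3, a_4 = 2.5, b_4 = 2, c_4 = 0.5, t_4 = 1.5, a_5 = 2.5, b_5 = 3.5, c_5 = 5.5, p_5 = 2, t_5 = 2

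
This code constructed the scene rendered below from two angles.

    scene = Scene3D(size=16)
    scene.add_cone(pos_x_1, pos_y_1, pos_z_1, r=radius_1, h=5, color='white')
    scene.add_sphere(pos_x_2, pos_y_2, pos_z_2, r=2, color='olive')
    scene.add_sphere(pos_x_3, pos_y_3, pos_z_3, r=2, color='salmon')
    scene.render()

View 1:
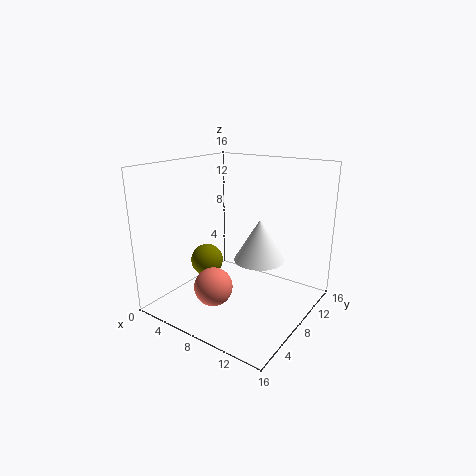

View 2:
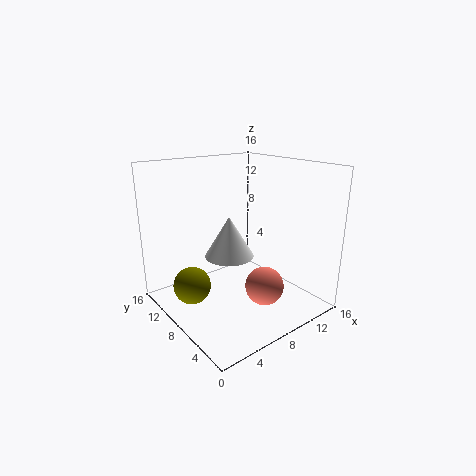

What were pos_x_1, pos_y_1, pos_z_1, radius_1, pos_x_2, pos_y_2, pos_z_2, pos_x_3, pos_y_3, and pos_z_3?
pos_x_1 = 9; pos_y_1 = 11; pos_z_1 = 4.5; radius_1 = 3; pos_x_2 = 2.5; pos_y_2 = 9; pos_z_2 = 3.5; pos_x_3 = 8; pos_y_3 = 3.5; pos_z_3 = 4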